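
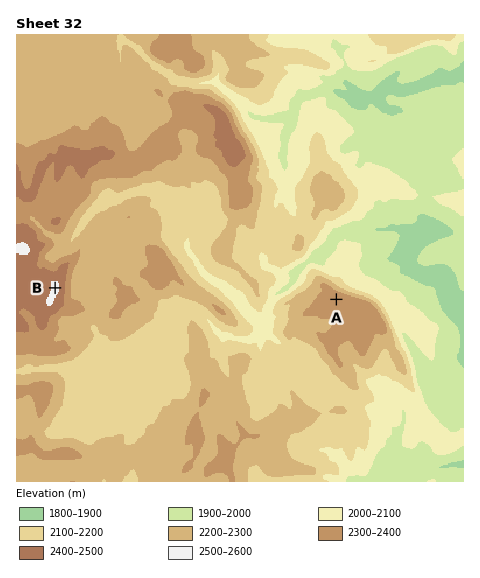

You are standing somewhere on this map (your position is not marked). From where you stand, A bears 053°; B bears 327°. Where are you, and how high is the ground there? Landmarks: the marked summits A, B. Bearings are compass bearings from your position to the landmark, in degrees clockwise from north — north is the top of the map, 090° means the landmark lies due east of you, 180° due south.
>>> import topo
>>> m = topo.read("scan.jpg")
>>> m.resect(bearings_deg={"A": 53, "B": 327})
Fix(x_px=153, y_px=438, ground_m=2250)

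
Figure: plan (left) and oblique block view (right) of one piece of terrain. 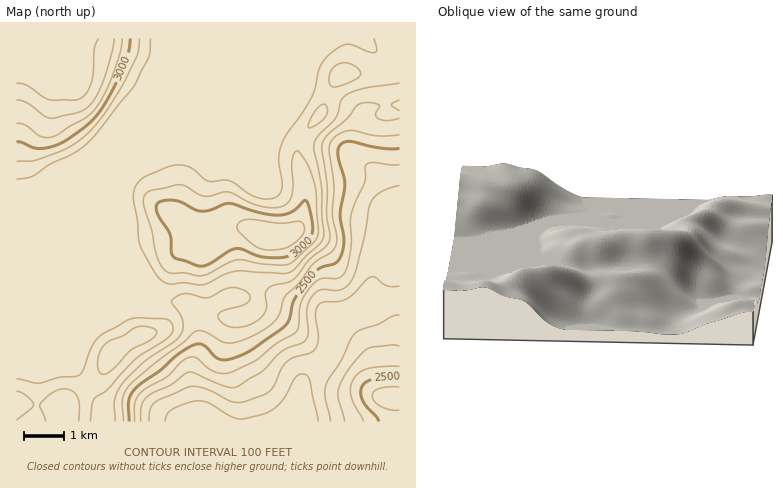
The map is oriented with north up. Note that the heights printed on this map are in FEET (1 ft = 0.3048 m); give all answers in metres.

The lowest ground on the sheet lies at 620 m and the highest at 1035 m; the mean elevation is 820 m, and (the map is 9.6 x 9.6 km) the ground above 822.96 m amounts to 63.6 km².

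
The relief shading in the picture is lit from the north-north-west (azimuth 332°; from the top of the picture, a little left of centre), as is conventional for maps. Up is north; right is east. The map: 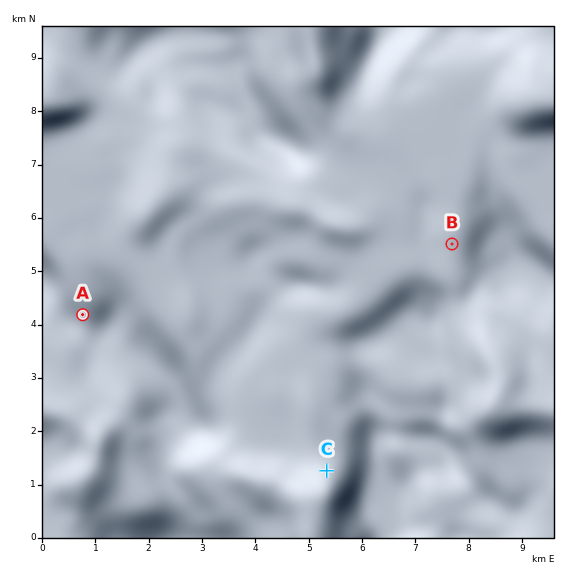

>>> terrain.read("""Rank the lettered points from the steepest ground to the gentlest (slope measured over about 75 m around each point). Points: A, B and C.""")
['C', 'A', 'B']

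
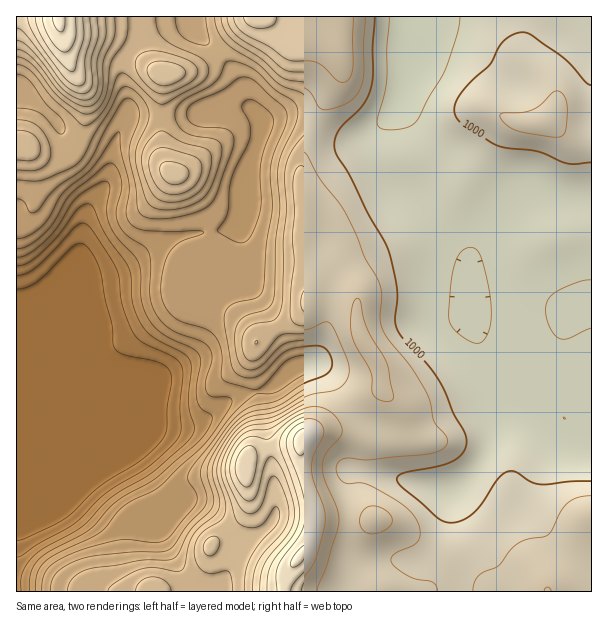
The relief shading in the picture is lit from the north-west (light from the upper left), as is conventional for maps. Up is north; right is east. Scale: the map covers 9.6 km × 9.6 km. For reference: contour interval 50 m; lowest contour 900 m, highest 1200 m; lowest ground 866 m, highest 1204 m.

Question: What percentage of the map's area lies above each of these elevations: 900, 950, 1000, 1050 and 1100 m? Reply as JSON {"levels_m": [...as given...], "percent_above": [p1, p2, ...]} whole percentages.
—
{"levels_m": [900, 950, 1000, 1050, 1100], "percent_above": [89, 82, 48, 26, 8]}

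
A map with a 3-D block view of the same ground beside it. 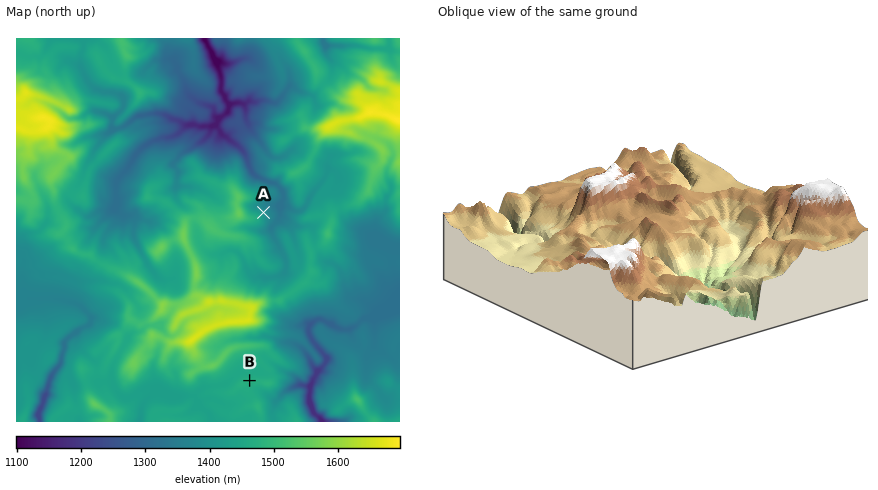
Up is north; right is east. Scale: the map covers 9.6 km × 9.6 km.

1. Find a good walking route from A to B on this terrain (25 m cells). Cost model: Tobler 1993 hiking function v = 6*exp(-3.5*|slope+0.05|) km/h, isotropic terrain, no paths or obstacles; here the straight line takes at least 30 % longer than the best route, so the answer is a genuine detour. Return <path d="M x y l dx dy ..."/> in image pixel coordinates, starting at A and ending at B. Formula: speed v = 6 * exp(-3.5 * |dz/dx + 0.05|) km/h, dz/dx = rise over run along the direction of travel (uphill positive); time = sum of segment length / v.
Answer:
<path d="M264 212l2 6 0 6-2 4 0 2 4 4 14 30 0 4-4 8 0 16-4 8 0 2-2 6-4 4 4 8 0 2-2 6 0 2 0 2-2 6 4 6 0 2-4 6-2 4-10 18-6 6"/>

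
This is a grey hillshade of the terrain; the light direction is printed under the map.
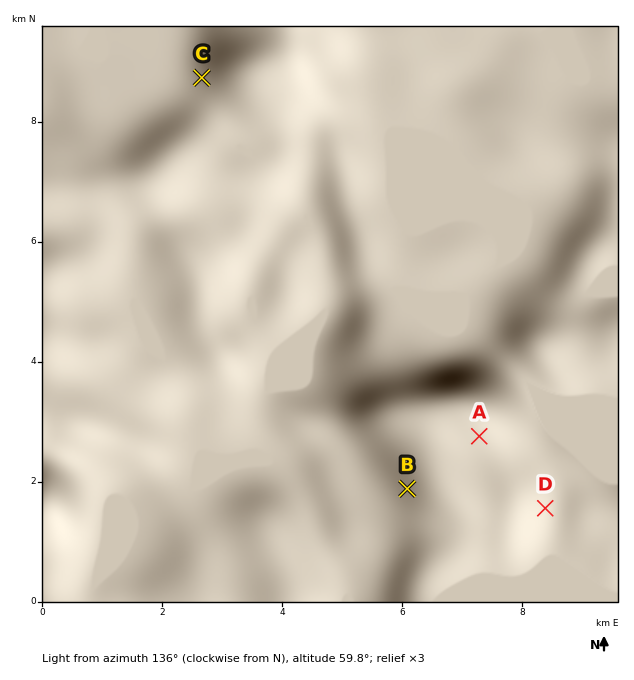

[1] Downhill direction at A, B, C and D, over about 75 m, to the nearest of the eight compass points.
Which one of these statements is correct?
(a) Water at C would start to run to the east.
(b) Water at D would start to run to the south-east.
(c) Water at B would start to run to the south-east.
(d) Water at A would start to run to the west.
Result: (b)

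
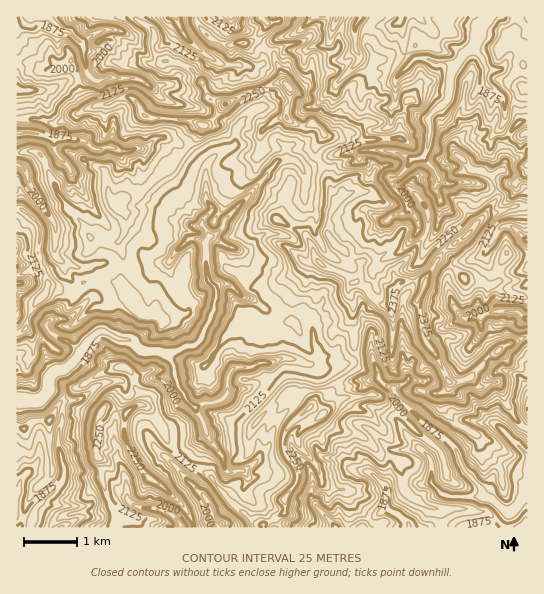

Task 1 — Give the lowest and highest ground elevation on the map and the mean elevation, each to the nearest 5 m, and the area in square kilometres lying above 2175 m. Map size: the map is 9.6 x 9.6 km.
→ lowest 1840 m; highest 2420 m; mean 2085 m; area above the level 22.1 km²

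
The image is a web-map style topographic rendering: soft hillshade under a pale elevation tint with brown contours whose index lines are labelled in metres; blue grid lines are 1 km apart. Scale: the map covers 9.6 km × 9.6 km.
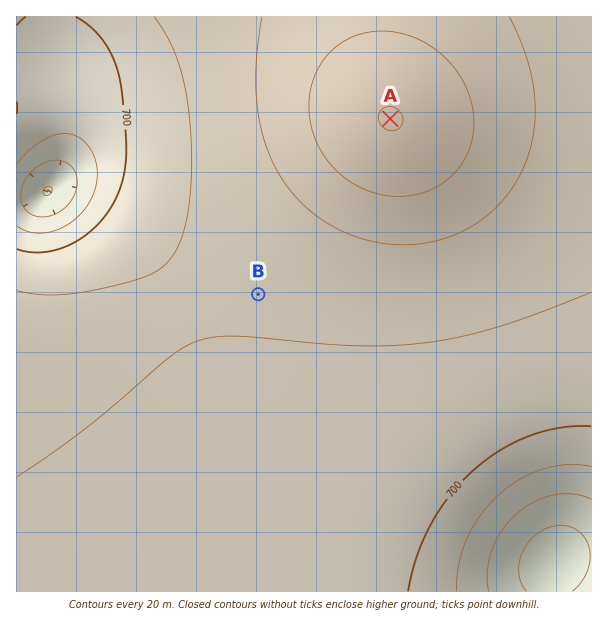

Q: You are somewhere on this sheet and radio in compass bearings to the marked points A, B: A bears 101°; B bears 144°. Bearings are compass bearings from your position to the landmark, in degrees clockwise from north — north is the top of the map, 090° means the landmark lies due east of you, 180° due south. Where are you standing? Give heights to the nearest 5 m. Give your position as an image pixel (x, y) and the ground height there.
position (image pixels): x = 88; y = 60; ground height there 690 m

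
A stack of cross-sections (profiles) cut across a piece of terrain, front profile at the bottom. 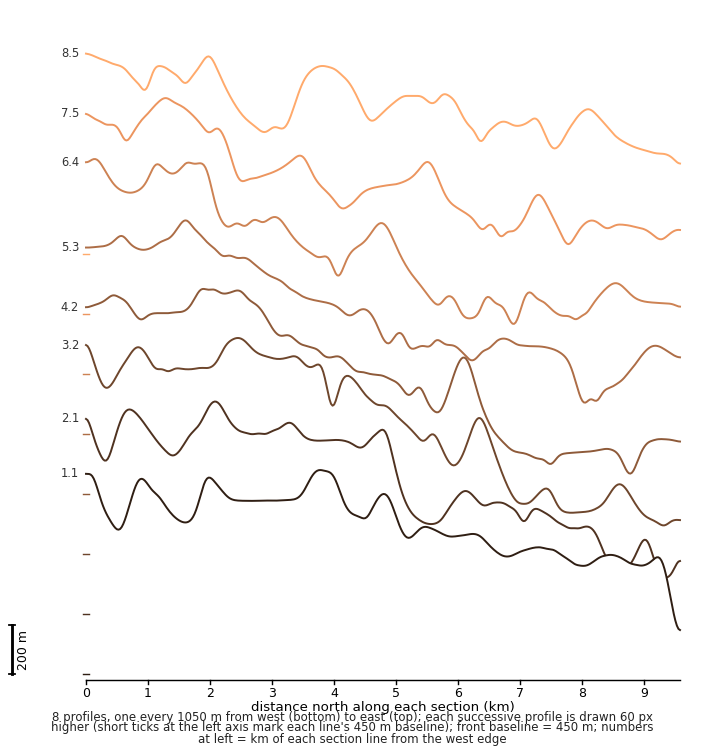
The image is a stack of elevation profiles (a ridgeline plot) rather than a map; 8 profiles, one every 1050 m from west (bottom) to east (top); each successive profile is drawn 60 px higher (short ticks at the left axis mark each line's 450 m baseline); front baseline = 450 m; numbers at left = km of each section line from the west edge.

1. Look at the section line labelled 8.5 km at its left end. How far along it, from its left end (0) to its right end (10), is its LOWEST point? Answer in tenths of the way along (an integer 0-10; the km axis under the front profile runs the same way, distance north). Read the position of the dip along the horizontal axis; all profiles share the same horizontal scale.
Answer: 10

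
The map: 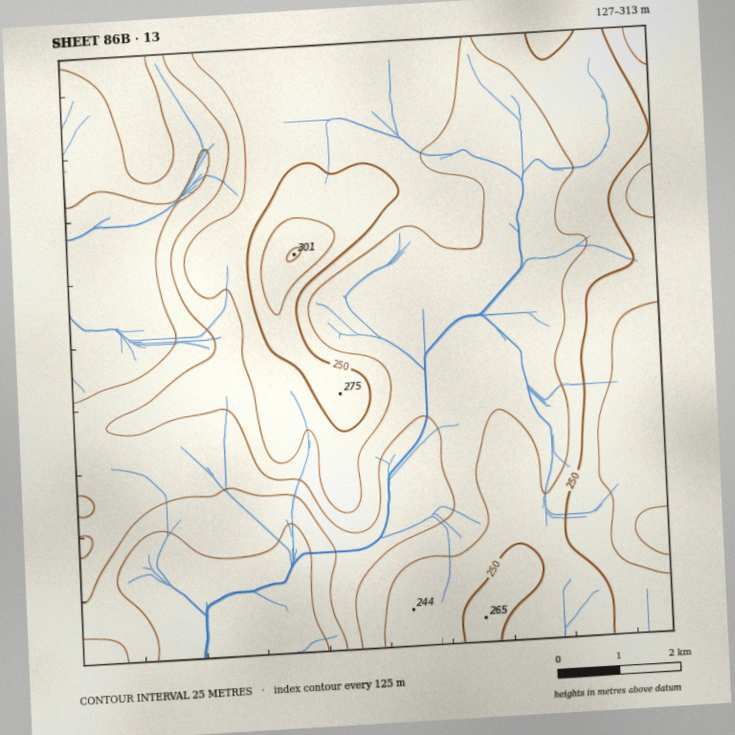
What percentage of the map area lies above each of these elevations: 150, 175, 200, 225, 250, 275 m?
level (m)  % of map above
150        94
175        85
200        71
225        45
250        16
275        6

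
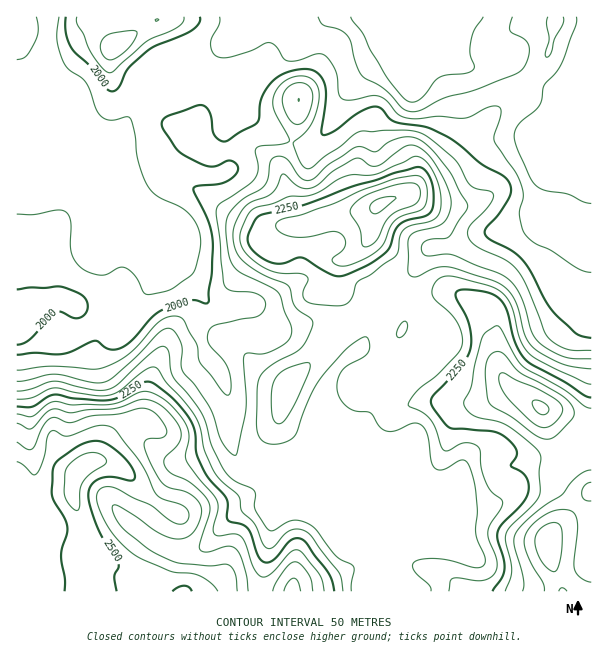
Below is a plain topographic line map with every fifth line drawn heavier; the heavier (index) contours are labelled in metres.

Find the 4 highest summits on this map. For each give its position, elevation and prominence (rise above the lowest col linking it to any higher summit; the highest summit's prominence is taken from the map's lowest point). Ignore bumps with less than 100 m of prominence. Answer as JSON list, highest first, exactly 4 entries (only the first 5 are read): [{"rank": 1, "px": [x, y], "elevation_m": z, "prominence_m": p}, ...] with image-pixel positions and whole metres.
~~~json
[{"rank": 1, "px": [80, 468], "elevation_m": 2580, "prominence_m": 779}, {"rank": 2, "px": [548, 543], "elevation_m": 2488, "prominence_m": 386}, {"rank": 3, "px": [542, 408], "elevation_m": 2459, "prominence_m": 132}, {"rank": 4, "px": [380, 204], "elevation_m": 2410, "prominence_m": 255}]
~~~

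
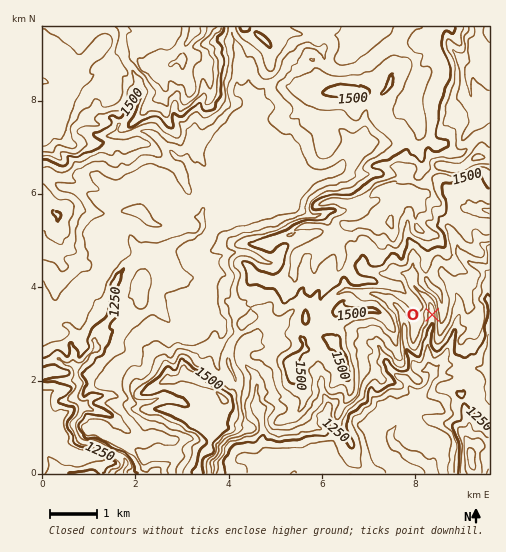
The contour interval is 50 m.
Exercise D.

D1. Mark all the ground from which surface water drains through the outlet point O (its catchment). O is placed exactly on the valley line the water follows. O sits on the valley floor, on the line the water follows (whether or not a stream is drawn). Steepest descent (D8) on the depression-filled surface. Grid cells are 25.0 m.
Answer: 2.98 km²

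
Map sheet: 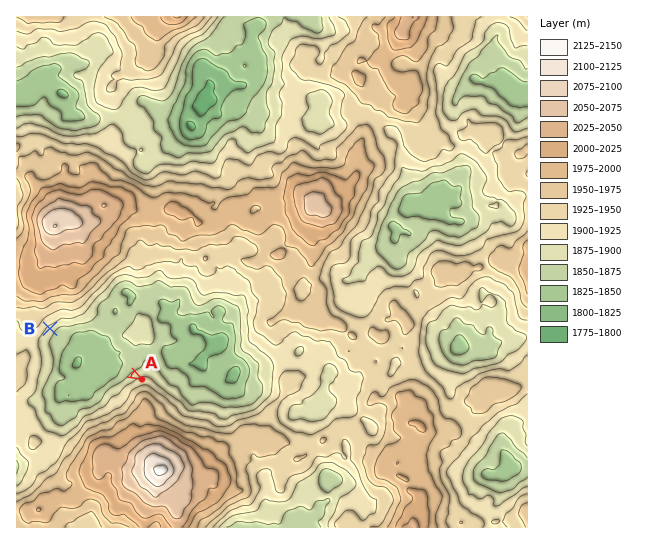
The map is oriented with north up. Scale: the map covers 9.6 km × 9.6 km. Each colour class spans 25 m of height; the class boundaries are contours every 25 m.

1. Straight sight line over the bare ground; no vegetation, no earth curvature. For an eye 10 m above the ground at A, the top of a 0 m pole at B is visible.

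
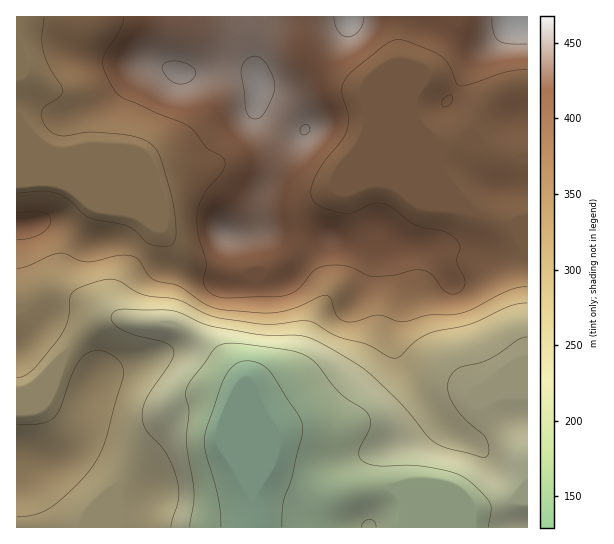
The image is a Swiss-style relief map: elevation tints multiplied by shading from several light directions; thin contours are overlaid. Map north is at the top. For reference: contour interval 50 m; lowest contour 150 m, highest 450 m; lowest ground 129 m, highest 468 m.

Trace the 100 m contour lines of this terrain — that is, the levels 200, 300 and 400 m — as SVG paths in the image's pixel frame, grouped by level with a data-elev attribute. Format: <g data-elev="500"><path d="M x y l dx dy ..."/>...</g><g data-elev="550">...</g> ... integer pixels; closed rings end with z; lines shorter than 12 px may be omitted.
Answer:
<g data-elev="200"><path d="M190 527l4-34-7-48 2-34-3-20 5-10 24-32 6-4 10-2 58 7 12 3 9 5 9 8 20 27 24 16 6 6 2 6-1 6-11 24 0 6 3 4 7 3 9 2 32-1 17 2 22 4 13 5 13 10 14 16 2 8-2 17"/><path d="M376 527l-1-5-5-3-6 3-3 5"/></g><g data-elev="300"><path d="M17 517l18-2 16-8 26-22 17-20 11-23 17-61 1-10-2-8-6-6-10-5-10-1-8 2-6 6-6 8-14 40-6 10-5 4-8 2-25 2"/><path d="M17 378l8-2 8-6 28-35 7-14 2-23 2-5 12-7 22-7 12 2 17 10 10 4 34 5 26 13 14 5 47 6 35-3 9 0 25 15 32 9 20 11 7 2 5-1 16-15 14-8 40-9 40-19 18-3"/></g><g data-elev="400"><path d="M17 240l13-2 10-4 8-7 3-6-2-6-7-3-25 1"/><path d="M443 106l3 1 4-3 3-5-1-4-3 0-6 4-2 4z"/><path d="M124 17l-3 12-16 24-2 8 2 10 9 19 11 9 63 27 6 5 13 17 14 8 4 5 0 5-2 5-16 18-5 9-4 11-1 10 1 16 8 28-2 16 0 6 6 8 12 5 53-1 11-2 13-6 16-19 8-4 11-1 16 2 16 8 7 1 21-1 20-5 9 0 10 5 9 13 5 5 7 1 7-3 3-4 1-5-8-20 3-16-3-5-6-6-9-4-27-6-22-17-11-5-11 1-21 9-9 0-15-4-9-4-4-5-2-7 1-8 9-19 21-25 5-11 1-15-6-24 2-10 11-12 35-27 7-2 8 0 34 15 9 8 9 21 2 2 12-2 35-12 21-2"/></g>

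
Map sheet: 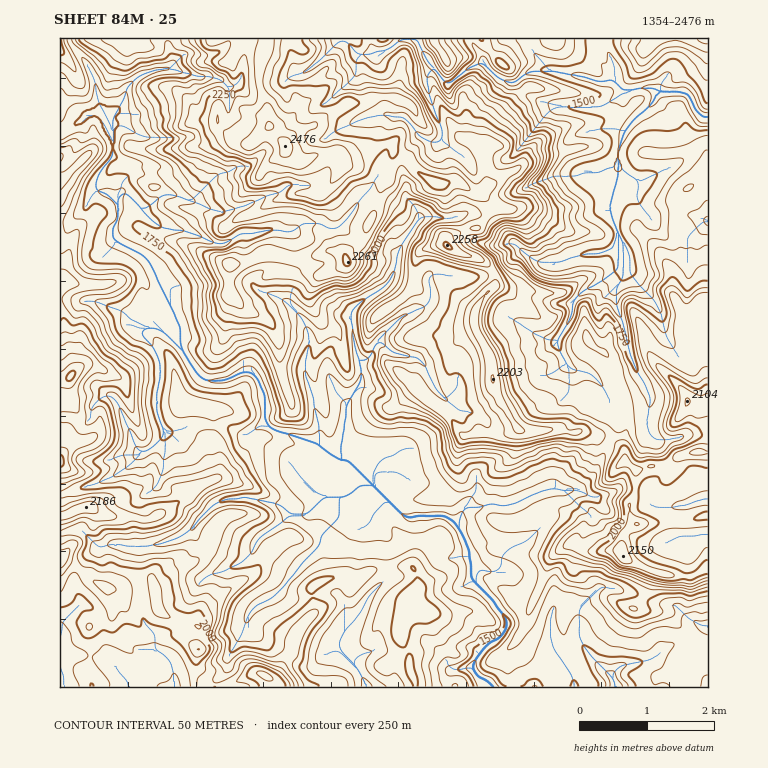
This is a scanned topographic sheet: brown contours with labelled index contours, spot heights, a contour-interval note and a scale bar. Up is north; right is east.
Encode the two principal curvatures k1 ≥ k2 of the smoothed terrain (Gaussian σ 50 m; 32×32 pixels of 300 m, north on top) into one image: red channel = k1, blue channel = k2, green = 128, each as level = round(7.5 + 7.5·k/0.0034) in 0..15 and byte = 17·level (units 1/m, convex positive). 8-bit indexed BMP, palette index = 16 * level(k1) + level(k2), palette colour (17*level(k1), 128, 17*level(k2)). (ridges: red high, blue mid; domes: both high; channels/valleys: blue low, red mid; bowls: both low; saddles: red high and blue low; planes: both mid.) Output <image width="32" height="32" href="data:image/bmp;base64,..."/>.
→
<image width="32" height="32" href="data:image/bmp;base64,Qk02CAAAAAAAADYEAAAoAAAAIAAAACAAAAABAAgAAAAAAAAEAAATCwAAEwsAAAABAAAAAAAAAIAAABGAAAAigAAAM4AAAESAAABVgAAAZoAAAHeAAACIgAAAmYAAAKqAAAC7gAAAzIAAAN2AAADugAAA/4AAAACAEQARgBEAIoARADOAEQBEgBEAVYARAGaAEQB3gBEAiIARAJmAEQCqgBEAu4ARAMyAEQDdgBEA7oARAP+AEQAAgCIAEYAiACKAIgAzgCIARIAiAFWAIgBmgCIAd4AiAIiAIgCZgCIAqoAiALuAIgDMgCIA3YAiAO6AIgD/gCIAAIAzABGAMwAigDMAM4AzAESAMwBVgDMAZoAzAHeAMwCIgDMAmYAzAKqAMwC7gDMAzIAzAN2AMwDugDMA/4AzAACARAARgEQAIoBEADOARABEgEQAVYBEAGaARAB3gEQAiIBEAJmARACqgEQAu4BEAMyARADdgEQA7oBEAP+ARAAAgFUAEYBVACKAVQAzgFUARIBVAFWAVQBmgFUAd4BVAIiAVQCZgFUAqoBVALuAVQDMgFUA3YBVAO6AVQD/gFUAAIBmABGAZgAigGYAM4BmAESAZgBVgGYAZoBmAHeAZgCIgGYAmYBmAKqAZgC7gGYAzIBmAN2AZgDugGYA/4BmAACAdwARgHcAIoB3ADOAdwBEgHcAVYB3AGaAdwB3gHcAiIB3AJmAdwCqgHcAu4B3AMyAdwDdgHcA7oB3AP+AdwAAgIgAEYCIACKAiAAzgIgARICIAFWAiABmgIgAd4CIAIiAiACZgIgAqoCIALuAiADMgIgA3YCIAO6AiAD/gIgAAICZABGAmQAigJkAM4CZAESAmQBVgJkAZoCZAHeAmQCIgJkAmYCZAKqAmQC7gJkAzICZAN2AmQDugJkA/4CZAACAqgARgKoAIoCqADOAqgBEgKoAVYCqAGaAqgB3gKoAiICqAJmAqgCqgKoAu4CqAMyAqgDdgKoA7oCqAP+AqgAAgLsAEYC7ACKAuwAzgLsARIC7AFWAuwBmgLsAd4C7AIiAuwCZgLsAqoC7ALuAuwDMgLsA3YC7AO6AuwD/gLsAAIDMABGAzAAigMwAM4DMAESAzABVgMwAZoDMAHeAzACIgMwAmYDMAKqAzAC7gMwAzIDMAN2AzADugMwA/4DMAACA3QARgN0AIoDdADOA3QBEgN0AVYDdAGaA3QB3gN0AiIDdAJmA3QCqgN0Au4DdAMyA3QDdgN0A7oDdAP+A3QAAgO4AEYDuACKA7gAzgO4ARIDuAFWA7gBmgO4Ad4DuAIiA7gCZgO4AqoDuALuA7gDMgO4A3YDuAO6A7gD/gO4AAID/ABGA/wAigP8AM4D/AESA/wBVgP8AZoD/AHeA/wCIgP8AmYD/AKqA/wC7gP8AzID/AN2A/wDugP8A/4D/AIa4hoaXhLa00+b4tqS4tKSU15WzkLTItLi1xqC3p6eWhpV2h4d058SQxoLUc4WEpaXHlcaw6JeHhraTlZOEl5eFx5WGhpXVtIJzltiFdIWmuJWWlqWQ5YaGlZeXpnWVtpS1tpamxsfXc4SWl/iVdKaXt7i3x9KztpWGdqbptqSDlYXIlraXg8fGc3SExZOmgqi3lYSksabXcoSjw7KRc5Sz56imyJeEg6TnloPH18fFk8emp4GldaWSx3OUxfj29vdxlHOUtrenhYO3dYOFhoaVx4WmkpeWtffF9vnEdHWVoLJyg5OAgdiGc7LppYd2dpeWuKSll4aDpteE5bSEhYT29ufl+OmSsfj4xIOGh5eGpYOSgqW2preUpqSR9rS154CztqaDtfiSkNC0loaGhpaWl6amlJSEhISCoLHUhoaT59ShlLWVlufopnV2h5eGhod3hNdyx5Z1ZZaz9fa2loXUkpNyo4V2ppaVdoeHhYeHd3aE9nVztYV0k6P2o5P396fXyaHFdIamk5OjgpOmhpWEZFP499X59/b41rSDkbCxpqLF84Gnl6e4t6H6o6aEx9eV1rSEpeZzlJSElaWC+La1k3D3cbe2pbakk/ijlJKUo+i0hZX3dYaXloemlWL2xvfE99iS5oCigIDWtKSC45T5t5OWhfh0hoWDhdeA98SElbeFlqLVotiXcueWs7OwwsCRlpel94WWkbi3xbDFhIamuHVjlYV0pbWE95ai15D0wsimlvZzhaSg1sTQ5aO2l7SlgnR3hpW3yNengNWTgPnzgIWG91OVx9TwssD5gOa2xdPXpZZ1dKX3g4KE1nSkgMPXlKa198Xm9vCykaPE5cXHhLbWhHV1p/eTpqbF5eq2gNVzgZH0tWJhtdZ1ZKS1lcZzhYOElubixNbYtrbH5pRw9ub386GAoYNyg4WE2JWXtaZzuLajgdTxgIFzlIOl54OQ2OX1kpLHttbXo8eDt5WkpKWVg8e1k7PktoWVtYPnpXCQkJH1+NjGpXSFlYW2hcdyhITXg5WGptWi09bHZKW2ovnW9tWQsnV0l5WGhrmn1qSklIOEloSS09a3pbbIk7T1pcaBxPfGcmOFhJWEhLfE+LDn1dXnptfVs9i017e2x7Vio7fXsPej1teiubimp5K0gpOCxLO3ppbXprWSc5bGsdHXp5e3suazlZSVh4a0lYN0hIaFttikpselk9TWpKP3wMKml5dzcYKTpcSU2LCmwsaQ6Oe1xZC0pKXHw5PG5qTBsNiDsPb35sSSsoGgxeWAt7WAcMDS5cSmcaDWlIPGxqDyoND1kICSpnPolYW2wMW3uMijo8TElMe0xpKTkcDA9LWw05STuZeFpNjGtMc="/>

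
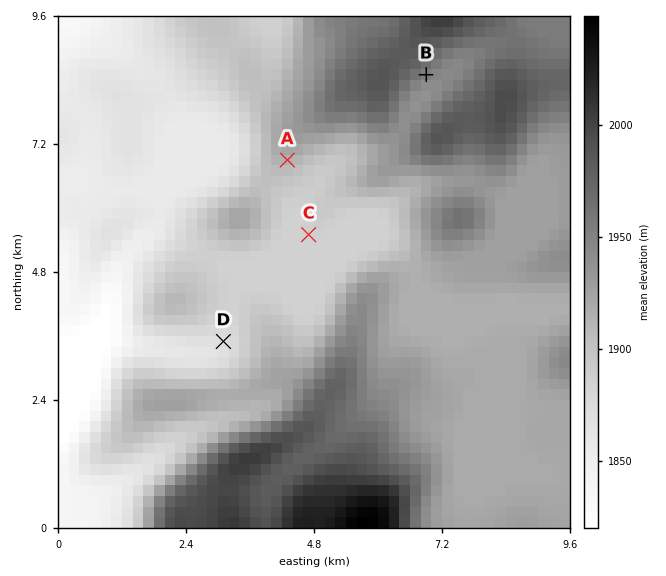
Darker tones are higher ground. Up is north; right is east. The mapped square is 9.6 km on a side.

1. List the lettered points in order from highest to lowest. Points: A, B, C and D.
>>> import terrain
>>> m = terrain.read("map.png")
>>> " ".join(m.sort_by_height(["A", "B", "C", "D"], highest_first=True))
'B A C D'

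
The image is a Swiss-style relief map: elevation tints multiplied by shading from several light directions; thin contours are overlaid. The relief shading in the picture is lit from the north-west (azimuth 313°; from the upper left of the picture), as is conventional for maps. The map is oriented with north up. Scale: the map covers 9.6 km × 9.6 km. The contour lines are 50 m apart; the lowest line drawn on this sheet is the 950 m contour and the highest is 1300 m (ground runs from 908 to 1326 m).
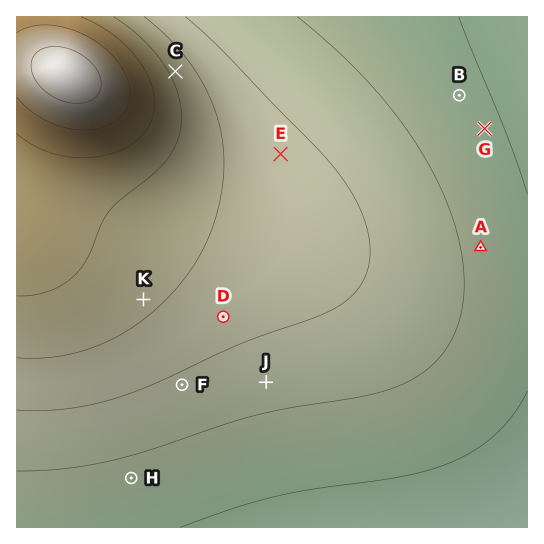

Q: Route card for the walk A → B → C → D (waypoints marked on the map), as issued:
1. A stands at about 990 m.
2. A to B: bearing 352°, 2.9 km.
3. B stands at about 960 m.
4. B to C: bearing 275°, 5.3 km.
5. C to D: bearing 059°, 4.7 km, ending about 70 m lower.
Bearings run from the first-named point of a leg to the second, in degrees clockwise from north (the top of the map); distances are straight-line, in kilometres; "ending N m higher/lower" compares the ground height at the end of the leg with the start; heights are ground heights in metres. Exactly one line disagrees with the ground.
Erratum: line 5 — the bearing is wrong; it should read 169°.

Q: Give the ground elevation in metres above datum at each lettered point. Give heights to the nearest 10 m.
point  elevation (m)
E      1070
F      1040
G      960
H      980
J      1020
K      1110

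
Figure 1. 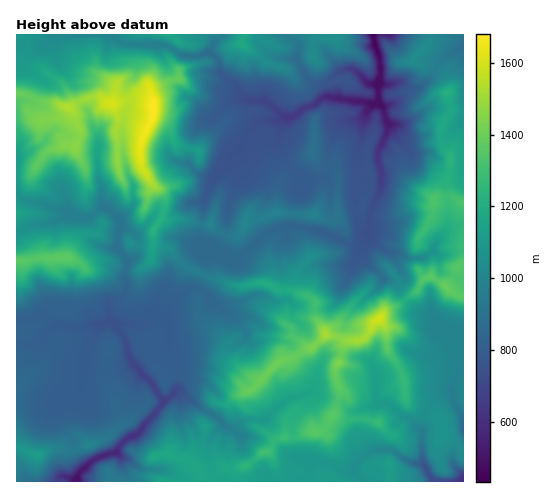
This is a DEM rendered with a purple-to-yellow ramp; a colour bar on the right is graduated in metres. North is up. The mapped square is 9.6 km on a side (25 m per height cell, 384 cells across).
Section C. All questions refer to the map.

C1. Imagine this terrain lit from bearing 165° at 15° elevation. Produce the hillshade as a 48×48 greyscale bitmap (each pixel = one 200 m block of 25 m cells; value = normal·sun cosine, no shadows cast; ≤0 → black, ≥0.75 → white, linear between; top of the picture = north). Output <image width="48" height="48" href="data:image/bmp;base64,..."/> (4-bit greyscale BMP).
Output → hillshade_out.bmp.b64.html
<image width="48" height="48" href="data:image/bmp;base64,Qk32BAAAAAAAAHYAAAAoAAAAMAAAADAAAAABAAQAAAAAAIAEAAATCwAAEwsAABAAAAAAAAAAAAAAABEREQAiIiIAMzMzAERERABVVVUAZmZmAHd3dwCIiIgAmZmZAKqqqgC7u7sAzMzMAN3d3QDu7u4A////AIze/+ABAAAANmZGeMlodlVERVZmZQDv/4ve//YAAAR2ZmVERGqqZVVVZlRVQjKsz5ic3f+wAAFZhUQzIAS6d2d5l3MhN6mXnGEEd5//sQAAMiMyIAAXu7zNuIdmjLpnlhAAAjJs/AAAABNSEjEBms3Myom7uXhGcxEQARABftEAAAJSJWUgJEZ4rLq6VWhFZCNDMhIiJs0AAAAEmacxExAFmYdVRpllV0VVREREQ0uwAAA5vMumEiAAaGMBa7hUOFZlVVVVVDSFAABGe93KUjIQWZdFe5dEOGZmZVVVRDIaczIAJZzbqGQzZnh3d3ZVVVZmZVVURDFImFMCESW8y5dFZGZlVmdmdEVmZVVVVCSFZ0MhAAA7zLlUiIZmZFZmZURVVVVVZUhlVUMiAAADiryBWXeJgjVVZkRFZmVVZYdVVVQhAAAAJI3WSs2ac1VVVlVFVmVEVXVVVVUxEAAAASXceu/bmpdVVVZkRFUyNlRVVVVBAhIAAwBaUlz83oZVVVVlVWVTNlRFVVUyACESISIAEALMl1VWZ3ZWZ3d2d2ZVVVUyIkRCABMAAAAHQ2dnm8l2Z3eHd3dmZUVEVlUwACIQAAAAJqqL3u2pmaqZhnh2ZURXm6ZWVEIRAAAAAc6r3P7N7u/st4qXZ2aImbuoUwAAAAAAAB3ohu7////+yJzKeal1EAAxAAASQAAAAAXDNc7+793LuFrtmIYgAAAAACIkVAAFEAAAFVi5m5M1VzLMtzIiNDAAABVnhzAQAAAAAQAQARATJ5NqpTRVZ2IAAAE1Z1MAInkhEAAAAANnVWV5ZnZ3eaYiIQAAJ1QSMky1QyAAAAFpgzVrqrmYRap1QyI2eGVDIAXJQ4UxAAAEZGs6y6dmEGmqmImplnZUUQCqdXZlU0YgaEunlCEEMBVYl2eFZGZDRTFphzVnd5yFjFbrpjICUAAAIQAjRFYyJENXdWqpd4u5rYbeztkgUgAAEiADRlVQEBATQH3Zh3yqrKine8lgNCESRVQjRlVhAAABIUrcqZyaqcpQAEmTNEQzRWZVVlVUEAABRBPO27qXhqohAC3HRERDNXh1VlY2IAAAZiBd/cdzR3hWaZzJZVRENFh0RVZDMhACRlMmu5iCNliqy4OJdVVEQyVkRVWAEjQ0JXd0RWmlVjjdxgAohlVUQyJkNEORATREI4iIVnjHRjTetzAFh2VEISNVMyBUACMkU3dneIfaZjKtu6YzZ2ZUMABGVUAUdDAidlM0d3msl0NrmrqFRVVWiDACIjEDVmMBZmMQABdmZkNHh6ynVEVXm8cAAlonQhNFdhAAAAAAIyIze9uHZniIiby5mrljMwACVgAAAAAAAgABXad3eKq6qonNunZxNFQAAgAjAAAAAAAABleYq8zdynvchW22vKpQADIiEgAAAAAAAAWJzMy6hXvM3N50bLmDEkMRMhAAAAAAACZYrMt3dmeK79QUAEeGM0VDIQAAAAADObuWSKh3eHR7u3IRAAN3dlVkIAABAleK3IjFAmV1NYWLmGZgAABXiA=="/>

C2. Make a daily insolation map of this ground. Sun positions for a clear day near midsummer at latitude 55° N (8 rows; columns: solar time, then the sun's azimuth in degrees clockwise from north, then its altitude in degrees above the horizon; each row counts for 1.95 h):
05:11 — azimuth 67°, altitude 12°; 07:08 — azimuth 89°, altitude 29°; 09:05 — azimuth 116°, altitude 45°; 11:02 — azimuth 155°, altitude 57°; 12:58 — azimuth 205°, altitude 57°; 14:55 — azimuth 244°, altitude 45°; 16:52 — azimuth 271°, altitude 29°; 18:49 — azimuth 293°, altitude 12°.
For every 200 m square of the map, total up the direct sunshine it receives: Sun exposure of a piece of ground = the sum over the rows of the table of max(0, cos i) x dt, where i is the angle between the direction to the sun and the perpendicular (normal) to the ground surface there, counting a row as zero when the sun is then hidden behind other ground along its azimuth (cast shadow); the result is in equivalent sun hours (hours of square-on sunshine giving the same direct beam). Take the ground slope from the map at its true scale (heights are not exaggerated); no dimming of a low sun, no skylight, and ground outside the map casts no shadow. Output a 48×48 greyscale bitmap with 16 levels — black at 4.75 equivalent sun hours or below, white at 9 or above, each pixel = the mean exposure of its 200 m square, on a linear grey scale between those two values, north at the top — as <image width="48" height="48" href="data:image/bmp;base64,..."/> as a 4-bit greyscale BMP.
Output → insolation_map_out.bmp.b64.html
<image width="48" height="48" href="data:image/bmp;base64,Qk32BAAAAAAAAHYAAAAoAAAAMAAAADAAAAABAAQAAAAAAIAEAAATCwAAEwsAABAAAAAAAAAAAAAAABEREQAiIiIAMzMzAERERABVVVUAZmZmAHd3dwCIiIgAmZmZAKqqqgC7u7sAzMzMAN3d3QDu7u4A////AN7dhlJ9udynre7u7u7e7u7u3e7u7tQ3i97tu4AXU1ms3u7e7d7O3d3t7t3u2RB+h+7d3ccAAJvN7t3dyUrNzM3u7uqqdqa+vNp63dyXUVVIzL3dyoh8vd3e7u64ndXO7ZiIrNu9swBHqszbtqms3dzO3d3d3dfO6qrMzKmr23BXmavqjN26vM3e7d3drMve2b3d3M3d3dcFeJpE3turzbq+7d3Ly97u297u7u7u7d1hd4J73d3sndqa3Khord7Mqu7u7u7u7t21R3u6zd3uyKy53t7L3s3MrO7u7u7u7t1pqdyGu93u7crN7c3N7czdze7u7u7u7chtzdysrM3u7sy8293L3c3d3O7u7u7u7aje7d25qLu93tyb3e3M3L3d3O7u7u7u7Z3u7d3NymV77u2o3LrM6qzd3e7u7u7u687u7t27qIZ5zO25rLzLt63d3e7u7u7u6t7u7u3b2Xl1isvM3bqqvN7d3O7u7u7dzO7u7u7cupzKvYa8yZycy9zM3e7u3e3czd3u7u7cubp5y4uouszduavN3u7u7u7u3u7u7u7cu8vbmtt0iVWch4ms7u7t3d7dze3d3N3M3u3ImZu3CGEFq6u8y9zd3e7uzN7d3dzO7cqbvO2HIaUAB8qavNu9zN3u7c7t3tzu7but3IdWcTogBYlr7emqqqqt277uzd3tpTaHiqmqyVVklHu6veu7273My63dzNyqiYZ6vNuqqYVsV6mH3t7e7tmtx4ndzam83uzMus7ey6vHSCA2azeYiXiFOtze7M3d3uy7uqu82byFq6p6y5mJeJrNqrvcq93czu28zKiIirurq77I3cqHma3bl3zczu3du+7bzMq83Ku6un3s3e26llWai9yN3u28ds7uy83e6avcynru3u7bu92TfLyquHg7poy93d3c2rvdzbru7qiL3e2qvHrLymdKx1qXh3e8y8u7vMzu7s3dvN2brFvcy8x42maoq7mszMyau6zN2t3azL1nqzrZq8ymzLqr3dyt3d2YqYWKus7LzLw4p1ykRGrJvMy7zdzN3d2JyjOd7bzay8o3xa1nVWrMzMzLvN3u3d1r2meL7bjMvNgmt8yJiHu8vMzMyr7d3dw6y5mJ3eyt7ulFusyrjLqsvczMyo3c3dxkyry8zd3r3dpnzM2smTCN3dzdu6zczcyTe8u93d7u3up5zd3LyaRa7dzNqszMzIqjSMzN3N7u7ui8zdzb2suHzt3LpIvN3IaSi6jN7d3M7tnN7d3by826jd3bzGOd7bQivcuK3d3cqM3d7t3auZzMq6qc7soiASd4m5vd28pSFSWZvN24u6y7zd3e7u65u7kmzaas7DWKt5l63Gqoy6nMq93e7u7t3YBCSdtkWrzembvINoM1e3m4nN3M3q3dqDlUu93cqu3KzbhyVYhkglu5vezduK3tuawAvN7s3O283cuZmHQlQBQnzu3bu73L3MgAh87uvN7d3MuqhUNGW8y53tze3M3e7pMFSK3u7e7t3Lqbzt3LzM3bid3bve7u7bcBOJre7g=="/>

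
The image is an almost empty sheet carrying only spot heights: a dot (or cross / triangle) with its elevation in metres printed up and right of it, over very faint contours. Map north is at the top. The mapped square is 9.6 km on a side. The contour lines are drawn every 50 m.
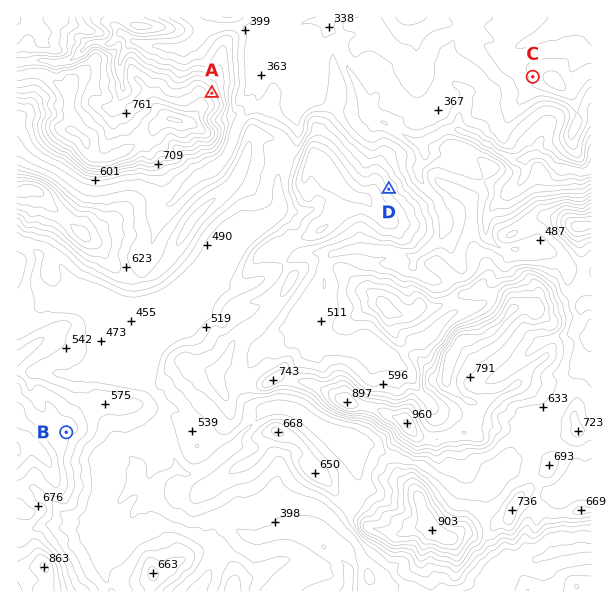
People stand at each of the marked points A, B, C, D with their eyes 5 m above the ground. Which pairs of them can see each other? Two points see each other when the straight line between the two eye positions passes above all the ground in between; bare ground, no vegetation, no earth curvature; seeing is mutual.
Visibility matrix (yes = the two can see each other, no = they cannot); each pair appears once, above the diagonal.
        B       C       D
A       no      yes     no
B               no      no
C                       yes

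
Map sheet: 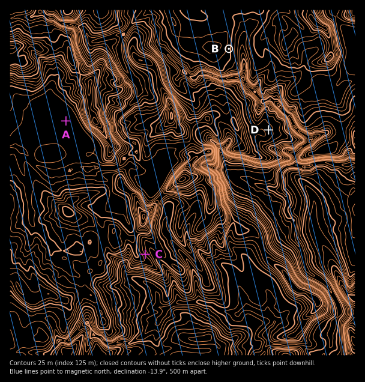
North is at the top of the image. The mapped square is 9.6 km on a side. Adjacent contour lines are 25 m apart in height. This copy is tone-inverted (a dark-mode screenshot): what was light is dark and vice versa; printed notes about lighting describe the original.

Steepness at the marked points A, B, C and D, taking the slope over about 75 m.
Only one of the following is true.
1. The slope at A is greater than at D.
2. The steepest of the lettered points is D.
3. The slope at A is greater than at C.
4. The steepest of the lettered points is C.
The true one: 4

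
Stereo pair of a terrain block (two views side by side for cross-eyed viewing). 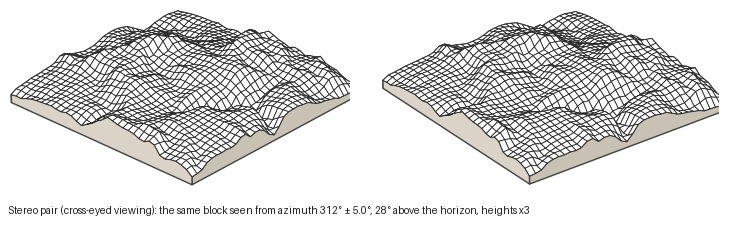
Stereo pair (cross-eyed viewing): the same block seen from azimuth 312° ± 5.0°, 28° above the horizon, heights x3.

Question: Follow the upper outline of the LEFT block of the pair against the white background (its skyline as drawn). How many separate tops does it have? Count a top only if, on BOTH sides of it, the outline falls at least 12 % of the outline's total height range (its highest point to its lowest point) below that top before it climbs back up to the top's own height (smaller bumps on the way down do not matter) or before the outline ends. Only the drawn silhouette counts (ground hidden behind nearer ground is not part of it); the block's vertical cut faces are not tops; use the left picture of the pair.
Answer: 2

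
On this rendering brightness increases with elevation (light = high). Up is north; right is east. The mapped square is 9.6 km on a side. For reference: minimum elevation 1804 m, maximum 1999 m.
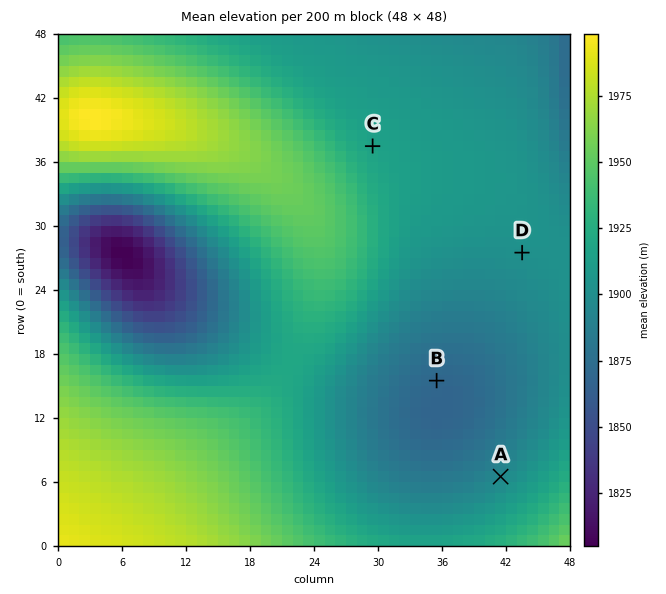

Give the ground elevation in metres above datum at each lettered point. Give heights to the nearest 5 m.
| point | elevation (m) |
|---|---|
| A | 1895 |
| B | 1870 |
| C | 1915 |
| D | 1900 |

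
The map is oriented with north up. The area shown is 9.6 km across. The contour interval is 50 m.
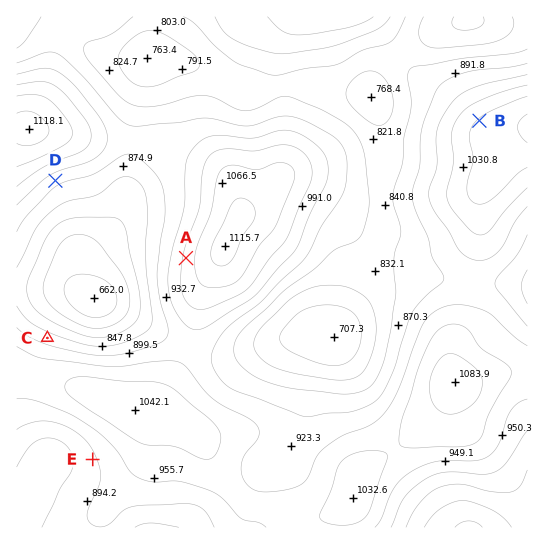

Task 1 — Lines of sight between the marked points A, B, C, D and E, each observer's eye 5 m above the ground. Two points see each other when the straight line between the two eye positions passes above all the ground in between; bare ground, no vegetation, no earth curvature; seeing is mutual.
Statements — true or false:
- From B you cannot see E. true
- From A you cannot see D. false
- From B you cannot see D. true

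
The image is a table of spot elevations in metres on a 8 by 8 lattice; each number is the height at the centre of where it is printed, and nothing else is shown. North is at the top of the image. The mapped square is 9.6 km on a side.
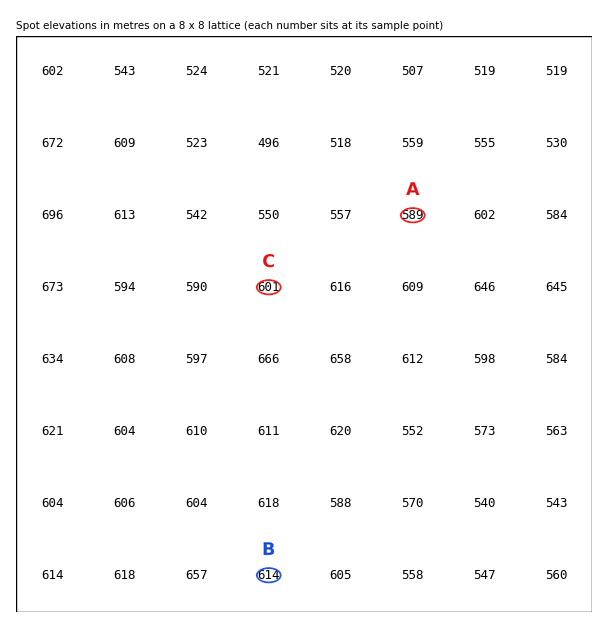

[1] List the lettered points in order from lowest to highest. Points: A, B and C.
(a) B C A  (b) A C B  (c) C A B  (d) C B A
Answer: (b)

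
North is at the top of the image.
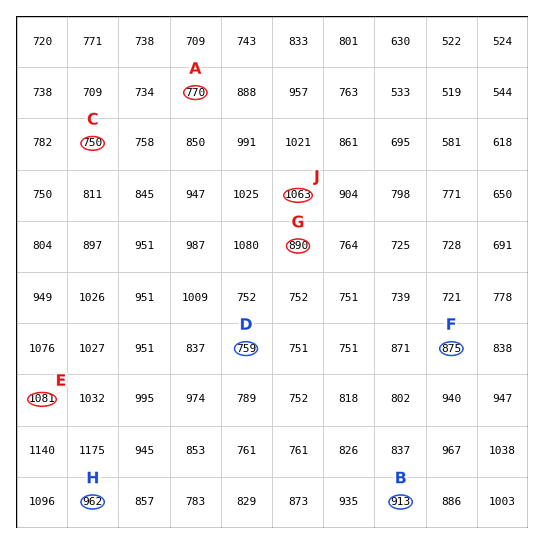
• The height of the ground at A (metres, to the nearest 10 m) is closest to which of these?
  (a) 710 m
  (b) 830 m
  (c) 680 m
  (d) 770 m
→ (d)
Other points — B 910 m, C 750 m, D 760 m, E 1080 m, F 870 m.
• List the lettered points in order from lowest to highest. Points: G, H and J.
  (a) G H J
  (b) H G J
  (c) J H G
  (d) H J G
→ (a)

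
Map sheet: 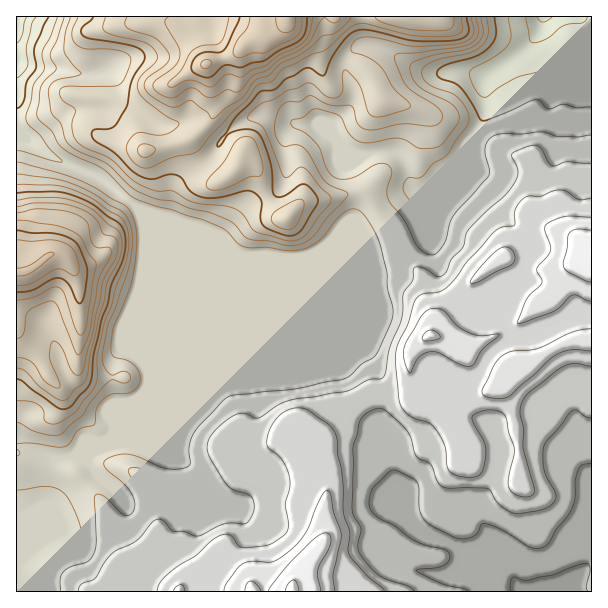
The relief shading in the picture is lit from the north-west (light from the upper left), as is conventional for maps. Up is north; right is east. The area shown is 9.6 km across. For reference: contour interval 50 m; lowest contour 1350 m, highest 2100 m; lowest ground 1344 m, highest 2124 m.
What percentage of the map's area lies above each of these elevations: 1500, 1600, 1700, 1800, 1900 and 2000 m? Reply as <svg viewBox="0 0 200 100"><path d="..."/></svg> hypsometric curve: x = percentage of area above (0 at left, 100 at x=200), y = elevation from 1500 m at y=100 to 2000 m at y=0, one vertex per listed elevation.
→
<svg viewBox="0 0 200 100"><path d="M191 100l-56-20-43-20-38-20-33-20-15-20"/></svg>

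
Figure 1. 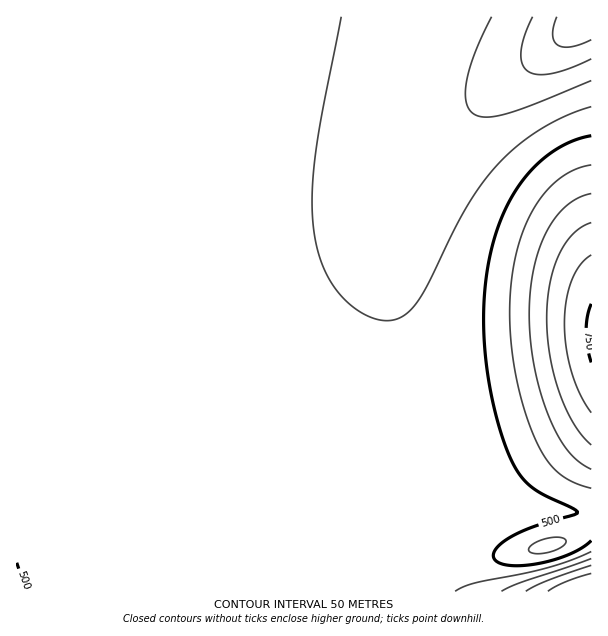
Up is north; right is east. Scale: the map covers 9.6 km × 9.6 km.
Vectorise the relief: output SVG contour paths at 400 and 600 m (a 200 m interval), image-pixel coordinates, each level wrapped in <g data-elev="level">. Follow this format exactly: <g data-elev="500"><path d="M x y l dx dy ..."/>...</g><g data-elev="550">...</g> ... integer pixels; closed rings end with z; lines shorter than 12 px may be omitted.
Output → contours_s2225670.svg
<g data-elev="400"><path d="M501 591l20-9 70-23"/><path d="M591 81l-55 23-29 10-19 3-8 0-6-3-5-4-3-8-1-9 2-12 8-28 17-36"/></g><g data-elev="600"><path d="M591 194l-13 4-12 8-11 12-9 14-7 17-5 20-4 22-1 23 1 25 4 27 6 26 9 24 9 19 9 15 11 11 13 8"/></g>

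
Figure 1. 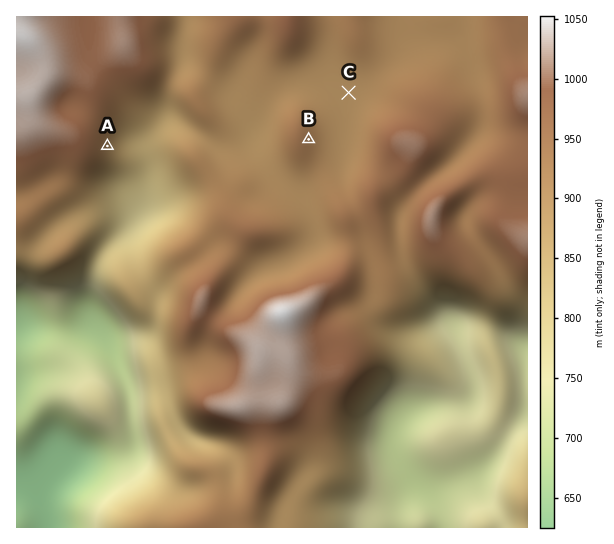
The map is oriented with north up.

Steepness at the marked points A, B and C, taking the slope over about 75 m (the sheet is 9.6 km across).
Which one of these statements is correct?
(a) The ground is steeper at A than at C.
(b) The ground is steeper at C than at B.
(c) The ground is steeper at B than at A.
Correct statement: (a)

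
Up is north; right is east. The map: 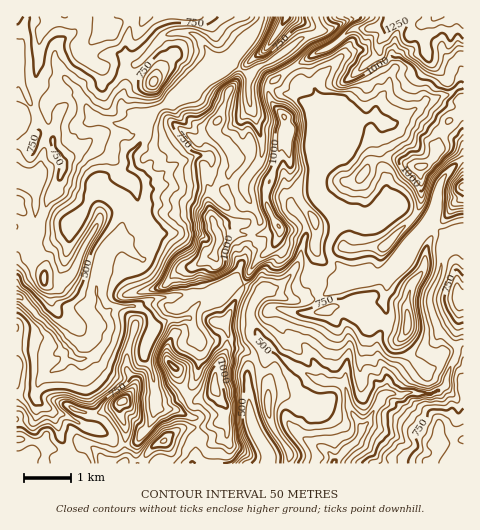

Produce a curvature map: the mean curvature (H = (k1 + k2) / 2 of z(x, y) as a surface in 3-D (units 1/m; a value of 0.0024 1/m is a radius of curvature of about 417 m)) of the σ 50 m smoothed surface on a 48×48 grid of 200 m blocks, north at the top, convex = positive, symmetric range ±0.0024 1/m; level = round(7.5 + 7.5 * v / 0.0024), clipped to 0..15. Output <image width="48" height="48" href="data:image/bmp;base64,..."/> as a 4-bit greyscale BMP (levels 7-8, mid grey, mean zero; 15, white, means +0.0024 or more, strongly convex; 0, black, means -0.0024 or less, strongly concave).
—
<image width="48" height="48" href="data:image/bmp;base64,Qk32BAAAAAAAAHYAAAAoAAAAMAAAADAAAAABAAQAAAAAAIAEAAATCwAAEwsAABAAAAAAAAAAAAAAABEREQAiIiIAMzMzAERERABVVVUAZmZmAHd3dwCIiIgAmZmZAKqqqgC7u7sAzMzMAN3d3QDu7u4A////AHaYZoSdr6tSh0i7yTdUfnaVK8yJqJund3V7p4jIOEf3t2aVrtdDr5dUkHVpmWaKd+u7Rst1OzC/5lR662M29zRYlweXdWmrebSPObNFPpA77paG2jJPklh3e1N0aqebWYNZSRVkb1kIe3Sc5xJ/NIqpmzFomYeNdvZDFf+5qbgTIERW6RLMJ5mZpFsrmIe6lqU376Va/8YkeNmK+hPbaIiZoL4kp62npqRqmEJGjuYjaoe/txTLeIiLwMtgEAABacZHZWZUVPsFq1KviBa6eHdTQstmmpzUHMdUeIh1R70EvnCfhAeqiGRYk8iEaKvIDeZ4WIeWb3Ma/8J/txhqgkloocajd6mdCMVnlTQoXpFO9WM89VpXN7WIkahnl3eLg6Z5gptzWrMq0lVFyadUmoWIkopYyVVqkbaMGKmjZvM152REujRGp2Z4s4pnv5ZkNtmgWpiYNfhRzYV61kRohWZotIqFTuhimdkEyYiVWOw1MRjd90PIaJmJh6mWTOcVisBcpWdlRTNr7XZ2rDPt7sztmZiEXsUImwOJVmdom1MkOLVkT1F4QjRHmqiEm7QJvCesyndIju/tUjZnWMMzapiFRYrFWuUHq0rsfIZIZ3Zs+ZVCM6UkJ6iXdlRWWfoimjm8WuY3d1VF3ei8cd0akJmHdWaFRI+AmXmLY/ZGiIVVns6v5A9m1RmZR3V3RU+hlml5gds1mGdGeHnNYzf5uwvSq6iNNT2Sh5mHg29EZnhWdjmOpUddqguxypqvslfEaHeoVTzkZ3h1QyVOp6qH50TEaXZW+CTGRXaZRlT4VnhWdljNh6Yt+mfXV3dlf5JpZZiaNWO9ZohrqGr+h5cvcy+1d2Z3VfY4xLZbVmWaZ5hXZ3fmJ2HtM5s2ZmhndG8i+cheuXZmZ4d5mVbCqUP2JbRmeHlmZF8hi3VKuYVmd5dlZVWotkfrN6RomaqFZG9Av2ZW2XRWmrVniGiXl0XPOoRoy8uEV49QXXdErHVWd0aXWHmXqnJfPqRmhZ6ESu+0CWxIm4iIqFxolDlki6Ycf2N3VWyXrsrrQHxnt5mIh0eIdndFuosKrkR3dWl4d3OvxImYhXmYd5OIda56uH0JvUR3d2h2Zkq6gme3poermaZYbdeZaoko33N3d3mGZXibhXalplVURVpJ6mq/gnRVzHN3d3h2VWmK13iGuJU4qFQ4pcV9tTE4/nR3d2dXdUV6uIeFm4ObdGZiJFM66DF/uCV3ZXlXiGNWiqaWZ1WbdKm6F2Rp+RPKFIhlNHp1mZVBK4iYl0iahHr7U3c2/yTbdnZ660h1eJd6sHmXZHZ6l2f9ljdzLVK/9kg2j+VXapdptXioR4nLl1SbuHR3UrIEr5dCSN9lAyjpZne2V7pmdWNaq7dVZI+QBt+lA2rrRr3YVWfGSbh2Zacnq6g6dTX8AEr/gULIN2ujs2bHVZiptZliaZFshlFvggJH+Dd9LKl0x3e5Z2eZp2uGIQWpdlIs9mcAL/+sZpl1mIV5mmeIeEuqvN25qsgE/rY7cRNZtmi6qA=="/>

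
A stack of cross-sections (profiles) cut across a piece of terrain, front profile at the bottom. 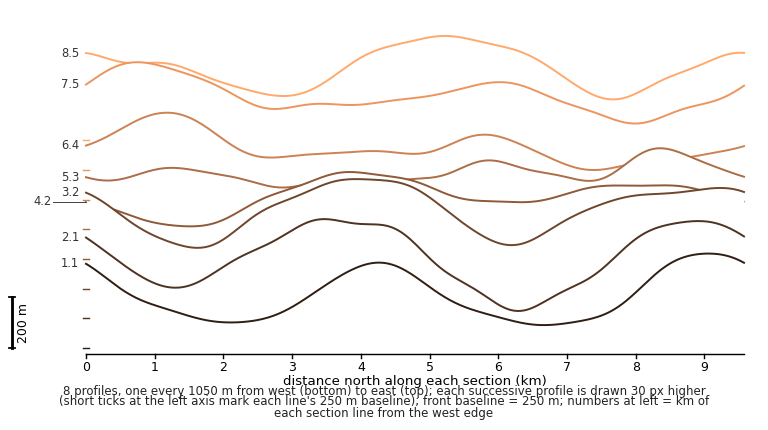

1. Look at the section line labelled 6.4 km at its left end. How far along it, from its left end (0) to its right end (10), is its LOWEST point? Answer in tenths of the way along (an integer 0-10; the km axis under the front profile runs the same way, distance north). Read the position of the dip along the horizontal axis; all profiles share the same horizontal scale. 8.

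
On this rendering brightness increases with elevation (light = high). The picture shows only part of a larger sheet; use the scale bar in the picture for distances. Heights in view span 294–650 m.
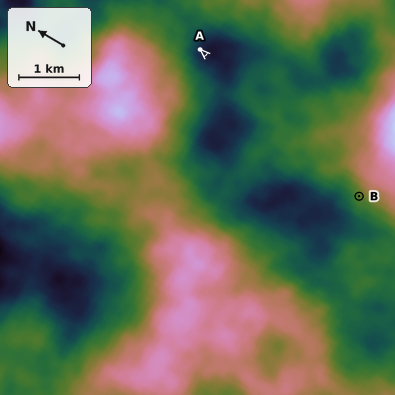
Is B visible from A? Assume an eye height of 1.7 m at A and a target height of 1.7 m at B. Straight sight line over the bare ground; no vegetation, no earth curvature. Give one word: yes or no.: no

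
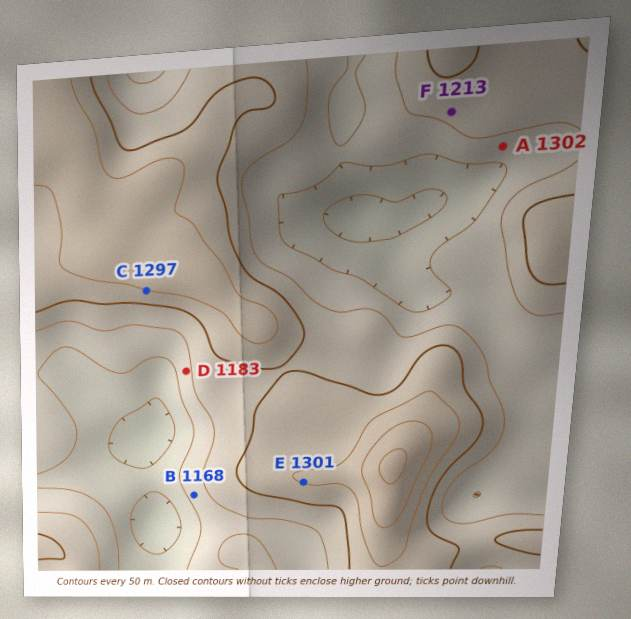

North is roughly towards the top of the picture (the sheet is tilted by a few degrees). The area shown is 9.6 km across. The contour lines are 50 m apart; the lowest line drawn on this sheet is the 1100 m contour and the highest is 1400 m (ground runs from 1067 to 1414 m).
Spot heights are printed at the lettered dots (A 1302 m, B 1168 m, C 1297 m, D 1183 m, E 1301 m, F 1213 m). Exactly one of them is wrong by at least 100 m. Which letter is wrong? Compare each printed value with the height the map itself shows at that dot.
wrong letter A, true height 1177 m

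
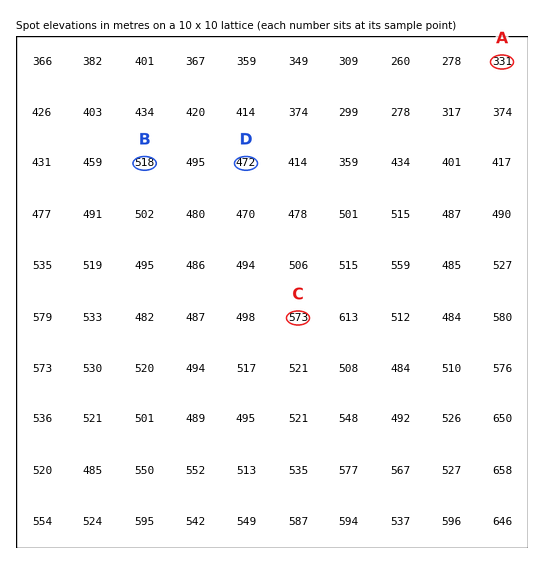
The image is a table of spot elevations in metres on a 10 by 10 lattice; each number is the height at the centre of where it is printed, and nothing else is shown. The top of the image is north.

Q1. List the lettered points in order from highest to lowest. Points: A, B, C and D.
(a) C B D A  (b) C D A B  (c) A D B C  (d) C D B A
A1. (a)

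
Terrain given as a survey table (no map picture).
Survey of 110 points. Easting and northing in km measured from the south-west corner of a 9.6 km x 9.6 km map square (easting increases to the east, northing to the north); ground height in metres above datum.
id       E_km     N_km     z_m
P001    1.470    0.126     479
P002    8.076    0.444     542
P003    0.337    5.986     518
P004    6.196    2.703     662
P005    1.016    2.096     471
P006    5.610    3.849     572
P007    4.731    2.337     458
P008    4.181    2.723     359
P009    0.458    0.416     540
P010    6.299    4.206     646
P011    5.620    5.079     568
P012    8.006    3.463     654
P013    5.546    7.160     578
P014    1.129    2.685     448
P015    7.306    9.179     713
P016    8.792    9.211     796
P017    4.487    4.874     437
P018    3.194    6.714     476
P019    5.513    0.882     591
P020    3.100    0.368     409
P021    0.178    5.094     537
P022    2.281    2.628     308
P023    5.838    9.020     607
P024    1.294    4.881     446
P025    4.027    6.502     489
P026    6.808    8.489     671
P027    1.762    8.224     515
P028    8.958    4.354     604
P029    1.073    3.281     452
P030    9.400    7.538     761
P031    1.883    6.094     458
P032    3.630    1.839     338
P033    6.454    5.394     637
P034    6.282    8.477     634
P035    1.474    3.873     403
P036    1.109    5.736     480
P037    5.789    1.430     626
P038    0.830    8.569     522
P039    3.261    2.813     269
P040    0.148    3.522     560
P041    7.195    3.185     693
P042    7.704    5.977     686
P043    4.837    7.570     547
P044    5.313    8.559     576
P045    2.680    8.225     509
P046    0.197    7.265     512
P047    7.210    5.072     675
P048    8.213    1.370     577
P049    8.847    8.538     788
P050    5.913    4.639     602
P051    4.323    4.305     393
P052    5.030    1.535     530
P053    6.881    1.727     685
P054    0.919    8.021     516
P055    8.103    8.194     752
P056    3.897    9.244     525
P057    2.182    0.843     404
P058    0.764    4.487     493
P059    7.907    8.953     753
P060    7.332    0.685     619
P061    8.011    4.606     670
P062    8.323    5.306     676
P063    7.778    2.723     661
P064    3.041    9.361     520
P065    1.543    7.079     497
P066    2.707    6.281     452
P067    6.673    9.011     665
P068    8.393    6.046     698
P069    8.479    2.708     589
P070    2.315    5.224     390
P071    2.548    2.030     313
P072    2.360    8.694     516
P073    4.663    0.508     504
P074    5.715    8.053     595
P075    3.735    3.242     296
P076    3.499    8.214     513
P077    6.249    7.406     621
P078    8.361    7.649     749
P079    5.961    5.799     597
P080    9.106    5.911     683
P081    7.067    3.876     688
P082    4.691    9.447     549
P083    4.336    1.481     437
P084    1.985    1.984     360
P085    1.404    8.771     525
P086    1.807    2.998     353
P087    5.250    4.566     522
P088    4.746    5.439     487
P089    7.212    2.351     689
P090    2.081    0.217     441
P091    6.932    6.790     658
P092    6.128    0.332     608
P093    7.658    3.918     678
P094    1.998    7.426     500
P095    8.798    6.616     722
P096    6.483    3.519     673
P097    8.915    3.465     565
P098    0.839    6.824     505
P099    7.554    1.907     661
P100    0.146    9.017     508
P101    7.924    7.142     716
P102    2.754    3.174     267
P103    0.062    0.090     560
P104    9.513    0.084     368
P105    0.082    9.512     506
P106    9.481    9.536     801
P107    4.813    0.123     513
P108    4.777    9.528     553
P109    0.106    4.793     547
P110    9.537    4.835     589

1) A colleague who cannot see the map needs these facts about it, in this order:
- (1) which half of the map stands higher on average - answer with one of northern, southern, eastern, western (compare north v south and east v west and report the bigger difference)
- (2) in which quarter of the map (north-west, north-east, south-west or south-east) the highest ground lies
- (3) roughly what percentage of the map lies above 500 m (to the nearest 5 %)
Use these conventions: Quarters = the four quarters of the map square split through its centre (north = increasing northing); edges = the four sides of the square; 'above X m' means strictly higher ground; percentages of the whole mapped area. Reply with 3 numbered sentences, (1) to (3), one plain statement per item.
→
(1) The eastern half stands higher on average than the western half.
(2) The highest point lies in the north-east quarter of the map.
(3) About 65 % of the map lies above 500 m.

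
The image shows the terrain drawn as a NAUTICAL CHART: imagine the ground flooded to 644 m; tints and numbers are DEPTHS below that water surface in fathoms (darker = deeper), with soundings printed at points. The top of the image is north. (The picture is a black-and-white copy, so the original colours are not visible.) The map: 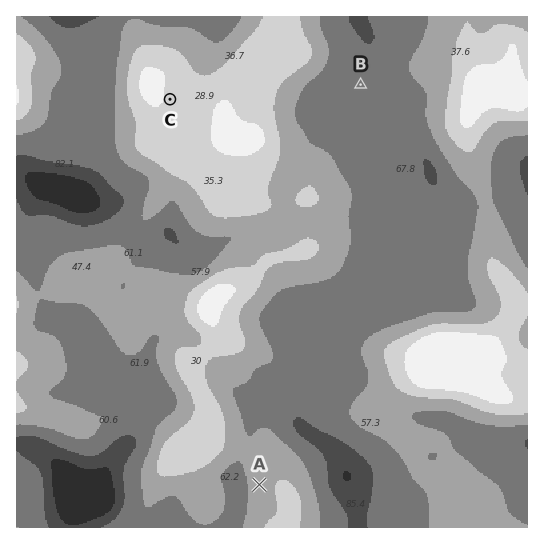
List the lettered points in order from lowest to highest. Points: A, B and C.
B A C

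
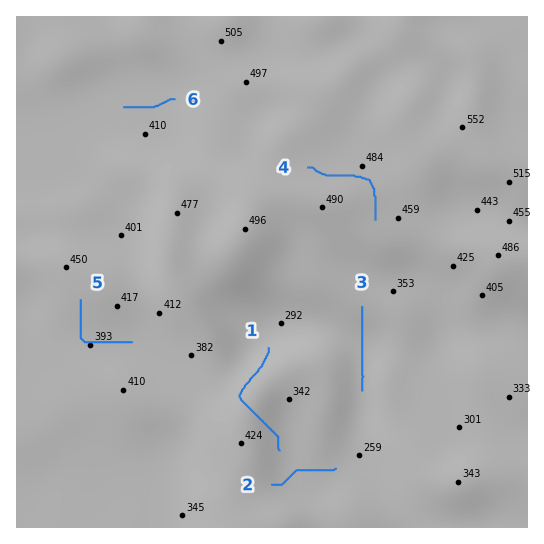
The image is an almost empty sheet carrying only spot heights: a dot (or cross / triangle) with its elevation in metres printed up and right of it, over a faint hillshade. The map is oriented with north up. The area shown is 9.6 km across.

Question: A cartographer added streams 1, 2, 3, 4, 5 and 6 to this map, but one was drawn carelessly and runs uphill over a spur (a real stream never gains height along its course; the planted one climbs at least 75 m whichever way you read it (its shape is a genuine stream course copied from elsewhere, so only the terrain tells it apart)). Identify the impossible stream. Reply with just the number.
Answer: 1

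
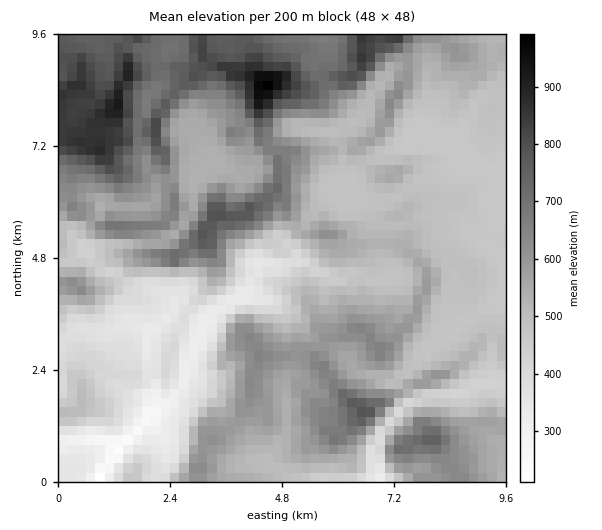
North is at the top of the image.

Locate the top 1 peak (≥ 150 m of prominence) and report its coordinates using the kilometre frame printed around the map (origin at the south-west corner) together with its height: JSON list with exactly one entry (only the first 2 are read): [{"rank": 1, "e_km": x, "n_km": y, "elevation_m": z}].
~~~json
[{"rank": 1, "e_km": 4.41, "n_km": 8.44, "elevation_m": 1003}]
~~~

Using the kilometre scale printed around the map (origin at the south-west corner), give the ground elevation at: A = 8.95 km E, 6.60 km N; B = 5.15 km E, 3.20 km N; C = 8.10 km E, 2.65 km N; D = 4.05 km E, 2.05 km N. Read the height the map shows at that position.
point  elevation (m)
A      470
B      550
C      490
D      640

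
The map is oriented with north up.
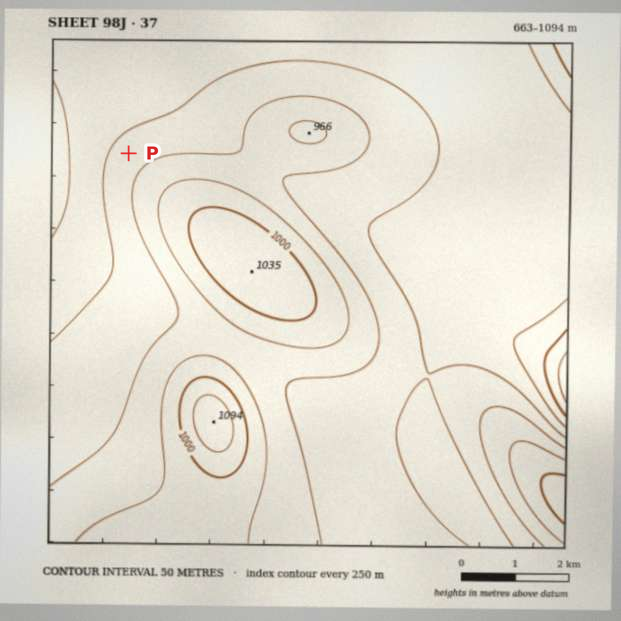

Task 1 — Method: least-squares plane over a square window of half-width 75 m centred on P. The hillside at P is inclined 4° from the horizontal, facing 313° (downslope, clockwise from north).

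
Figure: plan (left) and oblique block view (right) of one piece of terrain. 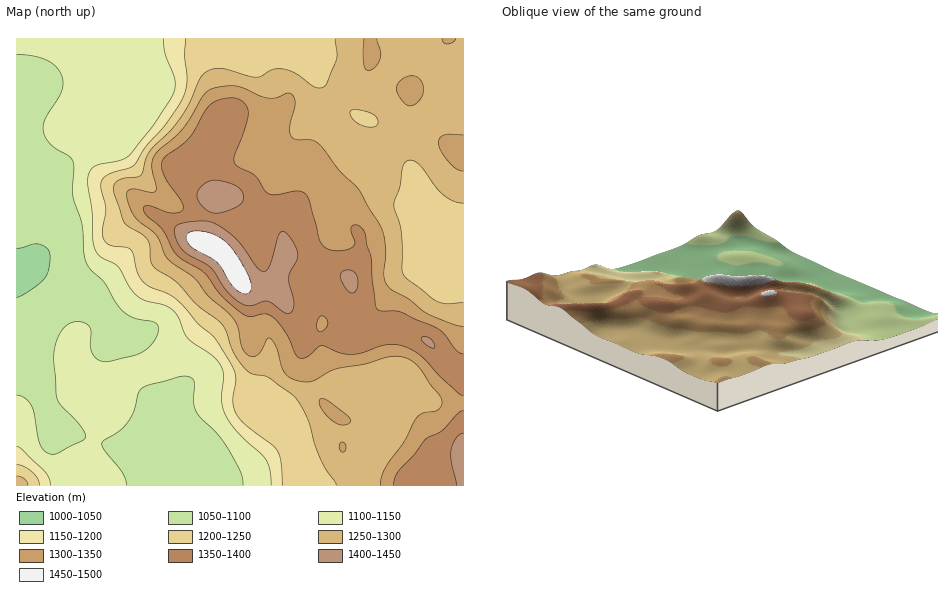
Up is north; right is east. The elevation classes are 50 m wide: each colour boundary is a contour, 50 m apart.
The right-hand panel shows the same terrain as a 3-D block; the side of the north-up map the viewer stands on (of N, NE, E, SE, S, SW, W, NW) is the NE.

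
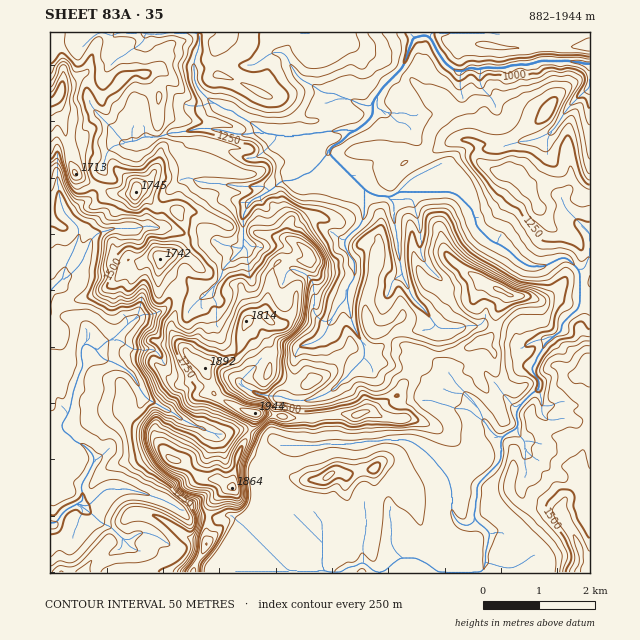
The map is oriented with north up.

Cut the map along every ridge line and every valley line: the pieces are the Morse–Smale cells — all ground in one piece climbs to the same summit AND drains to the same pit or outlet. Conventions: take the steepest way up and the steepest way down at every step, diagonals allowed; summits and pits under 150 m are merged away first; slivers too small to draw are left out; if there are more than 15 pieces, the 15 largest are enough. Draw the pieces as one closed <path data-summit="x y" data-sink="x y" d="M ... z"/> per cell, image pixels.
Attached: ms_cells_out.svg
<path data-summit="255 413" data-sink="590 65" d="M426 32l-225 0-2 16-6 17 2 16 5 11 14 11-14 5-9-1-10-6-17-17-5 0-14 11-8 19 10 26 26-8 16-1 0 12-4 5 0 18 6 12 10 5 37 4 22 0 6 5-19 12-7-3-8 0-8 6-8 16-2 13 7 7 5 3 17 4-19 16-4 13-9 14-17 11-16-2-6 18-1 7 4 11 18 21 12 7 8 26 6 6 36 16-5 16 2 3 12 6 9 0 14 7 24 1 17-4 35 2 24-6 15 0 17 7 16 16-10 4-16 10-14 9-6 10 3 46 7 14-3 7 1 10 86 1 3-12 3-30-5-5-10-5 0-12 4-26 18-17 3-5-2-20-5-6-14-26-21-23-16-22-3-36-14-18 0-3 17-15 3-7-3-6-13-11-7-11-1-30-4-17-6-14-7-1 11-11 14-7 3-3 0-5-11-25-6-6-5-12-21-13 13-1 8 4 30-2 14-9 6-8 0-23-16-15z"/><path data-summit="255 413" data-sink="50 524" d="M177 302l-7 0-8 9-10 4-19 4-19 19-17 9-3 0-6-6 0-10-7-9-12-6-19-2 0 259 143 0 13-26 2-31-20 2-14-13-22-10-26-7-17 0-4 2-15 14-6 3-3-3 1-21 13-24 14-11-2-15 3-6 11-12 15-6 4-3 3-11 2 3 28 14 8 7 34 16 10 0 17-6 7 3 3-6 3-12-36-16-6-6-8-26-12-7-18-21-4-12z"/><path data-summit="526 186" data-sink="590 65" d="M553 60l-10 0-10 4-15 0-10 5-23-2-5 3-9-3-12 7 2 19-3 7-11 9-8 5-13 0-10 2-7 0-8-4-13 1 21 13 5 12 6 6 11 25 0 5-3 3-14 7-9 10 10-4 23-3 12 0 10 4 8 9 8 28 9 10 27 15 10 10 9 4 11 0 17-8 11 1 12 12-1 33 9 3 0-241-12-5z"/><path data-summit="498 289" data-sink="590 65" d="M450 187l-28 1-19 7 7 1 6 14 4 17 1 30 7 11 13 11 3 6-3 7-17 15 0 3 14 18 2 31 3 7 7 8 7 12 21 23 14 26 5 5 8-5 10-3 4-5-3-18-12-13 0-6 5-8 15-15 9-2 12-24 14-8 5-5 1-9 16-13 1-34-15-13-8 0-17 8-11 0-9-4-10-10-27-15-9-10-10-31-6-6z"/><path data-summit="580 548" data-sink="590 65" d="M581 305l-16 14-2 10-18 12-2 9-10 14 0 8 7 10 0 6-24 21 0 7 3 5-2 9-20 10 2 21-3 5-20 20-2 35 10 5 5 5-5 42 106-1 0-263z"/><path data-summit="328 476" data-sink="590 65" d="M402 439l-15 0-24 6-35-2-17 4-23-1-3 4-11 24-3 14 21 49 24 24 6 12 25 0 15-10 4 0 11 10 20-1-1-10 3-7-7-14-3-46 6-10 39-24-15-15z"/><path data-summit="60 93" data-sink="590 65" d="M200 32l-110 0-6 6-7 2-27 5 0 57 5-2 6 13 10 51 6 12 20 10 5-11 4-20 6-9 7-3 20 2 8-5-3-12-6-7-1-9 8-17 11-9 8-2 17 17 14 7 19-5-14-11-5-11-2-16 7-24z"/><path data-summit="232 486" data-sink="50 524" d="M143 395l-3 11-4 3-15 6-11 12-3 6 2 15-14 11-13 24-1 21 3 3 6-3 15-14 21-2 37 12 11 5 14 13 20-2 4-13 14-15 7-2 4-29 13-24-8-4-17 6-10 0-34-16-8-7-28-14z"/><path data-summit="160 258" data-sink="50 524" d="M155 226l-12 0-7 3-21-1-18 5-7 7-12 28-14 9-7 9-7 2 0 25 24 5 7 4 7 9 0 10 6 6 3 0 17-9 19-19 19-4 10-4 8-9 7 0-1-17-15-14-2-6 3-8 9-2 8-7 7-14-17-6z"/><path data-summit="590 45" data-sink="590 65" d="M590 32l-162 0-1 2 16 25 17 14 11-6 9 3 5-3 23 2 10-5 15 0 10-4 35 2 12 4z"/><path data-summit="232 486" data-sink="590 65" d="M250 432l-13 25-4 29-7 2-14 15-3 14 13 1 7-3 17 10 55 22-9-10-21-49 3-14 14-27-15-8-9 0z"/><path data-summit="255 413" data-sink="590 65" d="M229 515l-7 3-13 1-2 24-14 26 1 4 127-1-2-7-18-18-55-22z"/><path data-summit="136 192" data-sink="590 65" d="M188 131l-21 2-28 12-20-2-7 3-6 9-9 31 19 8 19 0 3-3 7 3 8 11 9 2 0-7 4-7 15-13 8-4-4-10 0-18 4-5z"/><path data-summit="136 192" data-sink="50 524" d="M100 187l-4 1-3 7-6 6-21 12 0 3 12 10 1 11-14 31-2 10 15-10 12-28 7-7 18-5 21 1 7-3 16 0 2-3 1-16-9-2-8-11-7-3-3 3-19 0z"/><path data-summit="160 258" data-sink="590 65" d="M202 232l-15 1-2 7-9 12-15 6-2 10 17 17 2 17 16 2 15-10 11-15 4-13 19-16-21-5z"/>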